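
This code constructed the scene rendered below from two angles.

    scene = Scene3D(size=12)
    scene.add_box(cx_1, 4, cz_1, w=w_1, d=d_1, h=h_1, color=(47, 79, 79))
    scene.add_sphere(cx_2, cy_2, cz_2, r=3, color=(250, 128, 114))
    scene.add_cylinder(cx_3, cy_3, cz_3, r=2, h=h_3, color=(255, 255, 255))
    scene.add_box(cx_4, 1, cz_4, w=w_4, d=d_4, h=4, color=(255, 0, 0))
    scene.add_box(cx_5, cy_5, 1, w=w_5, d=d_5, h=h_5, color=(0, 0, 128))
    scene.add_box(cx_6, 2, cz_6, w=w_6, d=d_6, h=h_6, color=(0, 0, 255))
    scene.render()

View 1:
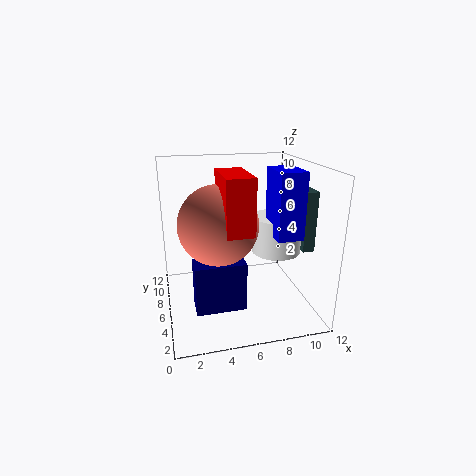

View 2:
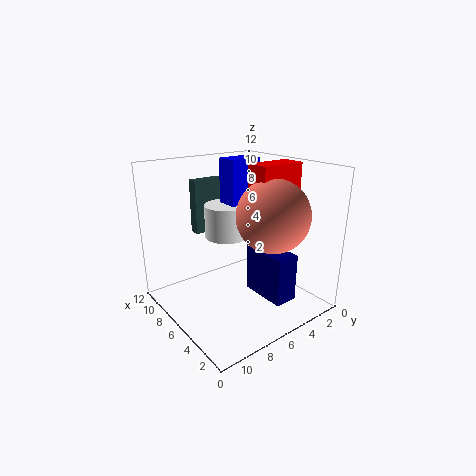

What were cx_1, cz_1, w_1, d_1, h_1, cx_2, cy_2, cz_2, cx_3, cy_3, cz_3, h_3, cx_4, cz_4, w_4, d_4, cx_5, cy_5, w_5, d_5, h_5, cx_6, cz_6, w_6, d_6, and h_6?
cx_1 = 11
cz_1 = 5
w_1 = 1
d_1 = 3
h_1 = 5
cx_2 = 4
cy_2 = 4
cz_2 = 8
cx_3 = 9
cy_3 = 5
cz_3 = 5
h_3 = 3
cx_4 = 4
cz_4 = 8
w_4 = 2
d_4 = 4
cx_5 = 2
cy_5 = 3
w_5 = 4
d_5 = 2
h_5 = 4
cx_6 = 8
cz_6 = 7
w_6 = 2
d_6 = 3
h_6 = 5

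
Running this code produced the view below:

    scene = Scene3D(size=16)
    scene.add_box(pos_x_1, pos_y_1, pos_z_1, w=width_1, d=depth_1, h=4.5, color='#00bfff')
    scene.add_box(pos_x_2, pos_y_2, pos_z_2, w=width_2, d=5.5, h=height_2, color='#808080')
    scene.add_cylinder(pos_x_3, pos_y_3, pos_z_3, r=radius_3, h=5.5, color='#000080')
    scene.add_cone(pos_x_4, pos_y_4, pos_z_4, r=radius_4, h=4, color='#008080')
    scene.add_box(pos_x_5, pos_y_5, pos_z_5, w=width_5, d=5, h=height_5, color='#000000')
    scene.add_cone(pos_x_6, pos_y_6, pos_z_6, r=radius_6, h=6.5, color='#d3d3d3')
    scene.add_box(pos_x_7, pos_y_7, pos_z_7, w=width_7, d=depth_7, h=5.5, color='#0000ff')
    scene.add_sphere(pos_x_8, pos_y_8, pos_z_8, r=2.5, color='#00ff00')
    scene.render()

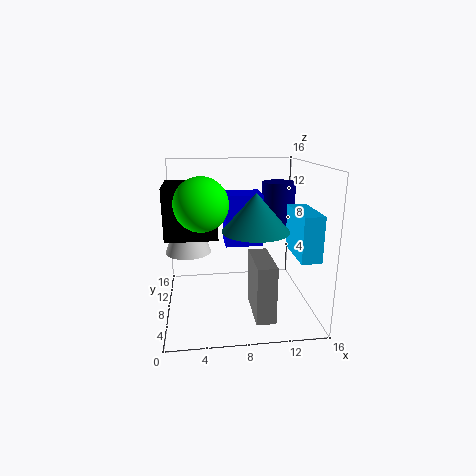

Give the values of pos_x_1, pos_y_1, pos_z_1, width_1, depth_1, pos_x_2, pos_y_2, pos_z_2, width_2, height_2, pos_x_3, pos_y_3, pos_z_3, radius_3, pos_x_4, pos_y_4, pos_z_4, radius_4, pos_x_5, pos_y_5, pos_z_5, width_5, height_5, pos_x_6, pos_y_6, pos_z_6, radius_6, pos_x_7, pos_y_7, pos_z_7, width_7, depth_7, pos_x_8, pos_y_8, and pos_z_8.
pos_x_1 = 13; pos_y_1 = 1; pos_z_1 = 7.5; width_1 = 2; depth_1 = 5.5; pos_x_2 = 9; pos_y_2 = 1.5; pos_z_2 = 1; width_2 = 2; height_2 = 6; pos_x_3 = 13.5; pos_y_3 = 12; pos_z_3 = 8; radius_3 = 2; pos_x_4 = 9.5; pos_y_4 = 5.5; pos_z_4 = 9.5; radius_4 = 3.5; pos_x_5 = 0.5; pos_y_5 = 3; pos_z_5 = 9.5; width_5 = 5; height_5 = 5; pos_x_6 = 2.5; pos_y_6 = 8.5; pos_z_6 = 6.5; radius_6 = 2.5; pos_x_7 = 6.5; pos_y_7 = 6.5; pos_z_7 = 7.5; width_7 = 4; depth_7 = 3.5; pos_x_8 = 4; pos_y_8 = 3; pos_z_8 = 13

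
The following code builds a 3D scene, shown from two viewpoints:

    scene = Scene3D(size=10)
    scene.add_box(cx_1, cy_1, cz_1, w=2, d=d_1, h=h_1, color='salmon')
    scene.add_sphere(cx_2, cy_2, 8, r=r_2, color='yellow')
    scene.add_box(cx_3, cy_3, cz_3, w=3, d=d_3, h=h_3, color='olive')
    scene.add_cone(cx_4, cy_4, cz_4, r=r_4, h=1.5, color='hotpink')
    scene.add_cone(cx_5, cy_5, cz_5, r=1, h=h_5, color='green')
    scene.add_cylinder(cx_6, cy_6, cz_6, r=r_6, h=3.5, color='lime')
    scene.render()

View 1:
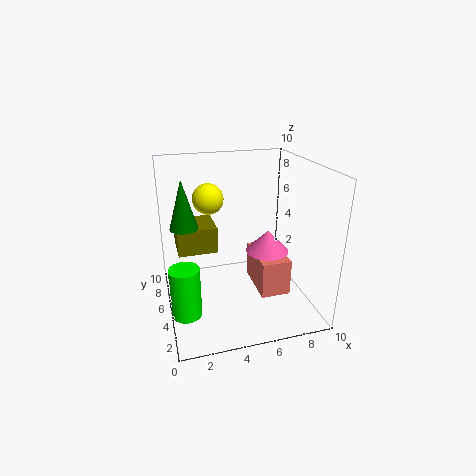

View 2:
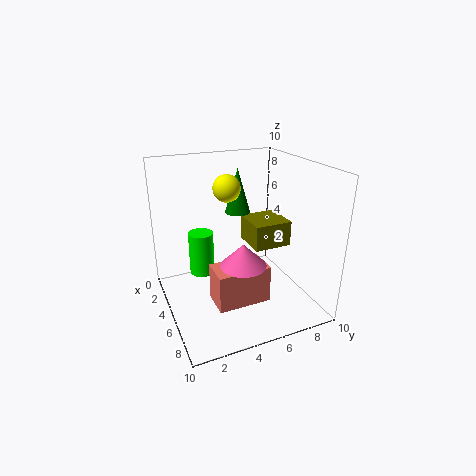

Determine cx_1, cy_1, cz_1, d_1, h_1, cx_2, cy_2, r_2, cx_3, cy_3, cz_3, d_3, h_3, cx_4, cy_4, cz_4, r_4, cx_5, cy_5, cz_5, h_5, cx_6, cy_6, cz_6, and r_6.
cx_1 = 6; cy_1 = 2.5; cz_1 = 1.5; d_1 = 3.5; h_1 = 2.5; cx_2 = 3; cy_2 = 5; r_2 = 1; cx_3 = 1; cy_3 = 7; cz_3 = 3; d_3 = 3; h_3 = 2; cx_4 = 7; cy_4 = 4.5; cz_4 = 4; r_4 = 1.5; cx_5 = 1.5; cy_5 = 6.5; cz_5 = 5.5; h_5 = 3.5; cx_6 = 1; cy_6 = 3.5; cz_6 = 0.5; r_6 = 1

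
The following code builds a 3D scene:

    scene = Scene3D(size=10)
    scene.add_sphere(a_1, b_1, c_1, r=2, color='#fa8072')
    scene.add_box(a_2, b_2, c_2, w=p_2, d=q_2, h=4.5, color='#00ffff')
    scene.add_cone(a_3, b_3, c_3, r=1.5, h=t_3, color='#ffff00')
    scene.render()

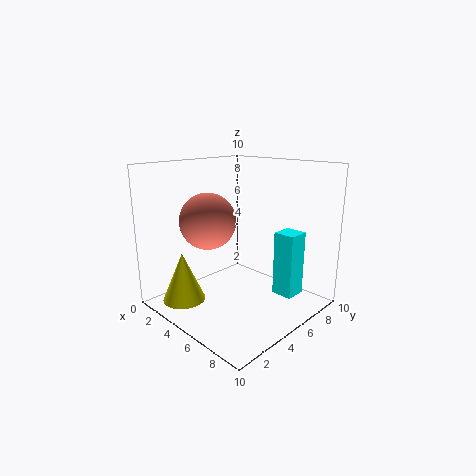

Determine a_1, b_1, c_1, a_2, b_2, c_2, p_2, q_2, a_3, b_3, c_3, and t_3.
a_1 = 3, b_1 = 4, c_1 = 6, a_2 = 7, b_2 = 6.5, c_2 = 1, p_2 = 1.5, q_2 = 1.5, a_3 = 2.5, b_3 = 2, c_3 = 0.5, t_3 = 3.5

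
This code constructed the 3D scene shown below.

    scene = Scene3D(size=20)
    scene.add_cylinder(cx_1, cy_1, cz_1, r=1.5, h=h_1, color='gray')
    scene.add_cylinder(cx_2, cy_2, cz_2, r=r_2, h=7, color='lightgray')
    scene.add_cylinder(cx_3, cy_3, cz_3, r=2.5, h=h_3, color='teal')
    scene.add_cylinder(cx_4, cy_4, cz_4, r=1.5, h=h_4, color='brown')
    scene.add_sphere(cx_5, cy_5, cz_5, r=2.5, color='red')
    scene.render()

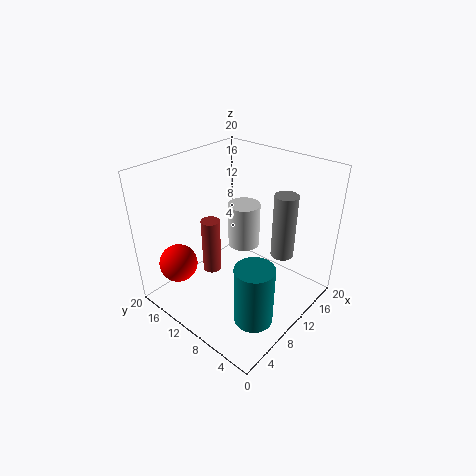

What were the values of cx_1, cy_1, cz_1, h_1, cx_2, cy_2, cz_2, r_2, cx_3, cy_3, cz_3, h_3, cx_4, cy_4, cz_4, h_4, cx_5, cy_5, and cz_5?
cx_1 = 12, cy_1 = 4, cz_1 = 9, h_1 = 8.5, cx_2 = 15.5, cy_2 = 13.5, cz_2 = 5, r_2 = 2.5, cx_3 = 5.5, cy_3 = 3.5, cz_3 = 2.5, h_3 = 8, cx_4 = 11.5, cy_4 = 17, cz_4 = 0.5, h_4 = 9, cx_5 = 2.5, cy_5 = 14, cz_5 = 8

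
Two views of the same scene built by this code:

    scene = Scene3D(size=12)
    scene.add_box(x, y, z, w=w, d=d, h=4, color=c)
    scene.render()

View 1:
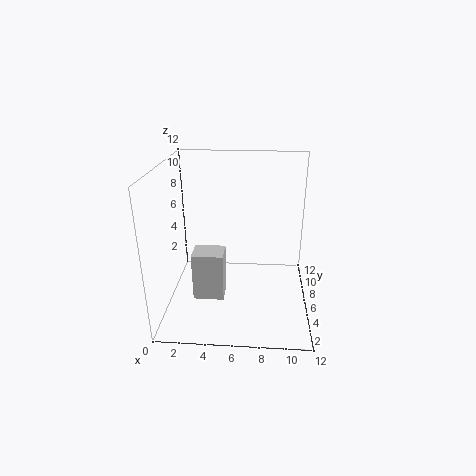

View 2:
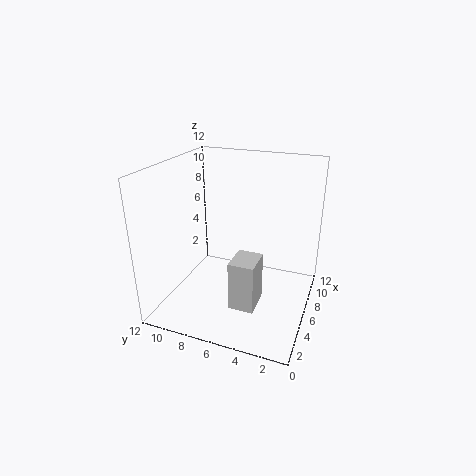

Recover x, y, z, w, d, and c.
x = 2.5, y = 3.5, z = 1.5, w = 2.5, d = 2, c = 'lightgray'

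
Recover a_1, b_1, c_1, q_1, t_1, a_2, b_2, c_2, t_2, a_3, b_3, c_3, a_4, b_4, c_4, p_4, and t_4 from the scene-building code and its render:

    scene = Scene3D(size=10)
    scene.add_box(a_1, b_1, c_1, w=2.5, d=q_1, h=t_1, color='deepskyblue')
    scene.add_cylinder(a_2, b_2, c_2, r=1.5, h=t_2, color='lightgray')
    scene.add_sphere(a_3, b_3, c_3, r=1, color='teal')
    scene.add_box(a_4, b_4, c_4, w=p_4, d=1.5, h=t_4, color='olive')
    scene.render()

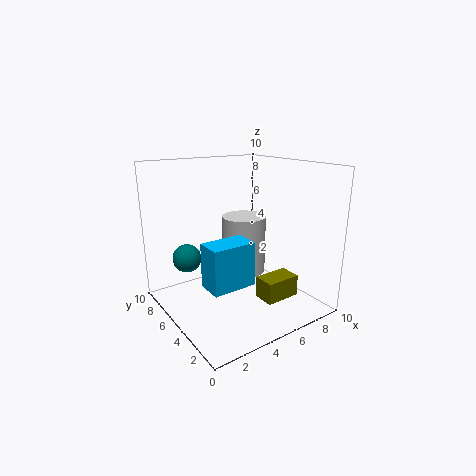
a_1 = 0.5
b_1 = 0.5
c_1 = 4
q_1 = 1.5
t_1 = 2.5
a_2 = 5.5
b_2 = 5
c_2 = 2.5
t_2 = 4
a_3 = 2
b_3 = 7
c_3 = 3.5
a_4 = 5.5
b_4 = 2
c_4 = 1
p_4 = 2.5
t_4 = 1.5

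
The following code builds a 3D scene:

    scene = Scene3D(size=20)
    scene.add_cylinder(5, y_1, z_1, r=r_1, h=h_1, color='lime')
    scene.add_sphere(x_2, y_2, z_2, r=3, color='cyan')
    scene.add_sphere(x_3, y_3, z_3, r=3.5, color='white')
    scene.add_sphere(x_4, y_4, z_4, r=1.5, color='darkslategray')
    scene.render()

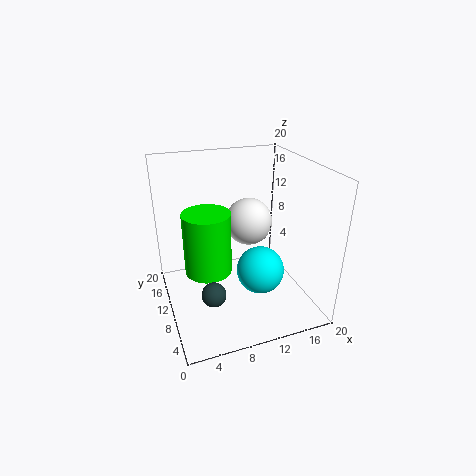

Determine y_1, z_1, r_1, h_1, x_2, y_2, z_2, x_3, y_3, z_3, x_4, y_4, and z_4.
y_1 = 7.5
z_1 = 7.5
r_1 = 3
h_1 = 8
x_2 = 11
y_2 = 4.5
z_2 = 8
x_3 = 13
y_3 = 13.5
z_3 = 10.5
x_4 = 4.5
y_4 = 3.5
z_4 = 6.5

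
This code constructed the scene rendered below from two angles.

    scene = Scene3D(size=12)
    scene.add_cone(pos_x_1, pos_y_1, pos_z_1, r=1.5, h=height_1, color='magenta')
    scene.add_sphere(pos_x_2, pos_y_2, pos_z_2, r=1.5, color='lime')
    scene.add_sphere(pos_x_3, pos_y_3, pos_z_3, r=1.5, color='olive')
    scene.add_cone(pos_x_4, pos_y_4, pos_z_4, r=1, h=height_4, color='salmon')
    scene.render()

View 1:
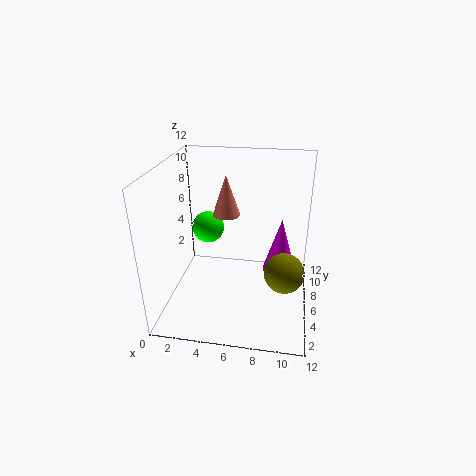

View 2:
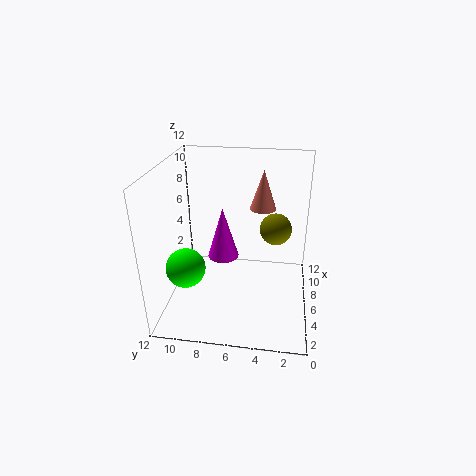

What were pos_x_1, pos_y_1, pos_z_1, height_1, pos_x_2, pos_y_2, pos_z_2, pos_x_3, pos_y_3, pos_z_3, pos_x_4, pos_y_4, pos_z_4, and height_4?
pos_x_1 = 9.5
pos_y_1 = 8
pos_z_1 = 2
height_1 = 5
pos_x_2 = 2.5
pos_y_2 = 9.5
pos_z_2 = 5
pos_x_3 = 10
pos_y_3 = 3
pos_z_3 = 5
pos_x_4 = 5.5
pos_y_4 = 4
pos_z_4 = 9
height_4 = 3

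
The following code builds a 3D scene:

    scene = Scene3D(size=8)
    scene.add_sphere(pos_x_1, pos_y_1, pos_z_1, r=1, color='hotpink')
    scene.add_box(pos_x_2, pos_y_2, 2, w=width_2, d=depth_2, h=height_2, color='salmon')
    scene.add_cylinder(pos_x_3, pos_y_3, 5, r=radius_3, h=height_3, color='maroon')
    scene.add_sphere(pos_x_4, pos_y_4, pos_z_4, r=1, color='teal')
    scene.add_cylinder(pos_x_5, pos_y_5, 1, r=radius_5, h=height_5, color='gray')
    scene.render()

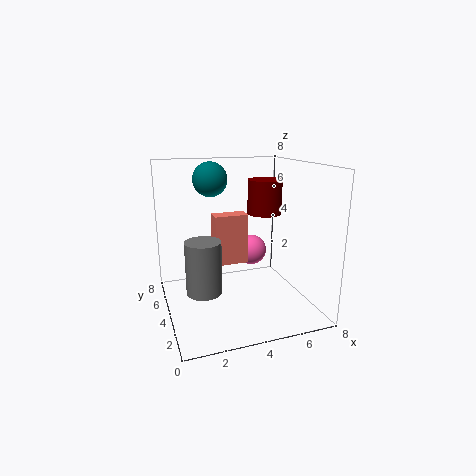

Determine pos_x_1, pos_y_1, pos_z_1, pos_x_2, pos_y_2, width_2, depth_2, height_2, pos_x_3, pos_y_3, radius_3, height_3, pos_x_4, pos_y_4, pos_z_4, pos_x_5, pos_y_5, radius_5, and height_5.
pos_x_1 = 6, pos_y_1 = 7, pos_z_1 = 2, pos_x_2 = 3, pos_y_2 = 5, width_2 = 2, depth_2 = 1, height_2 = 3, pos_x_3 = 6, pos_y_3 = 5, radius_3 = 1, height_3 = 2, pos_x_4 = 3, pos_y_4 = 6, pos_z_4 = 7, pos_x_5 = 2, pos_y_5 = 4, radius_5 = 1, height_5 = 3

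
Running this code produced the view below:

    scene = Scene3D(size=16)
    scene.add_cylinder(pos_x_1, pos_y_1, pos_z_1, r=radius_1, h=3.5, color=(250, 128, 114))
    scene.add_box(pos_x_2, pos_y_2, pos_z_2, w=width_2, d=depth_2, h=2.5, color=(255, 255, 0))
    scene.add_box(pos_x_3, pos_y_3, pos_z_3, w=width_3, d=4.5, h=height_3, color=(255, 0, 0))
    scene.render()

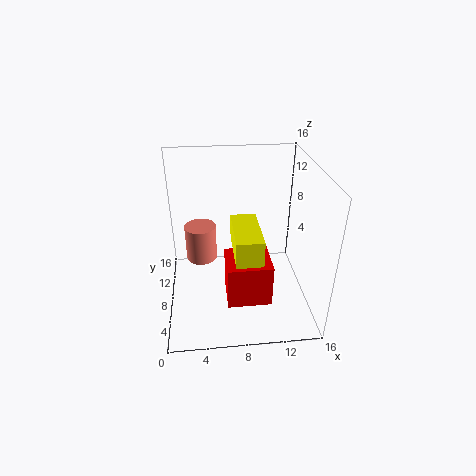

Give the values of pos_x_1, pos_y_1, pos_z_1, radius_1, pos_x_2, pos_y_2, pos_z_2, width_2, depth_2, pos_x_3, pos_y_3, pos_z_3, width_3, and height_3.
pos_x_1 = 4, pos_y_1 = 5, pos_z_1 = 8, radius_1 = 1.5, pos_x_2 = 7, pos_y_2 = 0.5, pos_z_2 = 9.5, width_2 = 2.5, depth_2 = 5.5, pos_x_3 = 6.5, pos_y_3 = 4.5, pos_z_3 = 1, width_3 = 5, height_3 = 5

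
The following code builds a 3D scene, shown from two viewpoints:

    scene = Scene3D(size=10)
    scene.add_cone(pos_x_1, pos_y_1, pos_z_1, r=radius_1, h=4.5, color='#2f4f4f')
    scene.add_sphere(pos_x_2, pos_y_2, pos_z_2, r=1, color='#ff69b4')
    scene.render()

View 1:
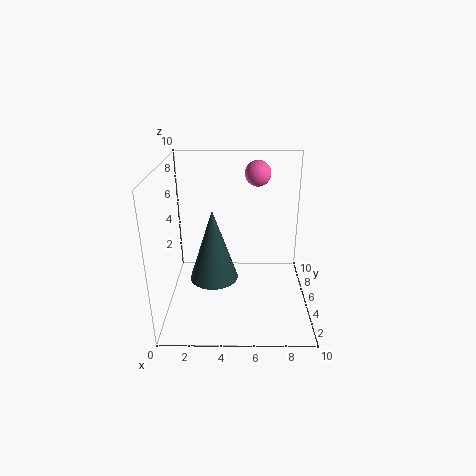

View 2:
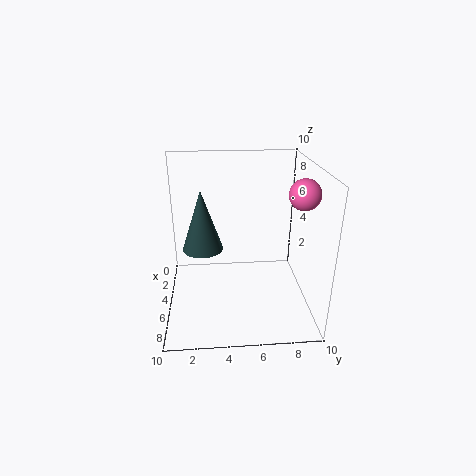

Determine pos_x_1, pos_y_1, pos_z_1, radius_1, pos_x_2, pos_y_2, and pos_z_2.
pos_x_1 = 3.5; pos_y_1 = 2.5; pos_z_1 = 3.5; radius_1 = 1.5; pos_x_2 = 6.5; pos_y_2 = 9; pos_z_2 = 8.5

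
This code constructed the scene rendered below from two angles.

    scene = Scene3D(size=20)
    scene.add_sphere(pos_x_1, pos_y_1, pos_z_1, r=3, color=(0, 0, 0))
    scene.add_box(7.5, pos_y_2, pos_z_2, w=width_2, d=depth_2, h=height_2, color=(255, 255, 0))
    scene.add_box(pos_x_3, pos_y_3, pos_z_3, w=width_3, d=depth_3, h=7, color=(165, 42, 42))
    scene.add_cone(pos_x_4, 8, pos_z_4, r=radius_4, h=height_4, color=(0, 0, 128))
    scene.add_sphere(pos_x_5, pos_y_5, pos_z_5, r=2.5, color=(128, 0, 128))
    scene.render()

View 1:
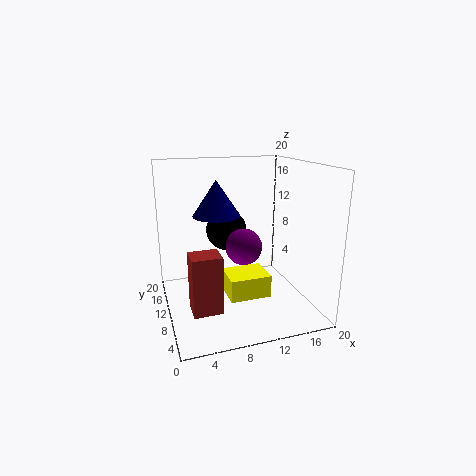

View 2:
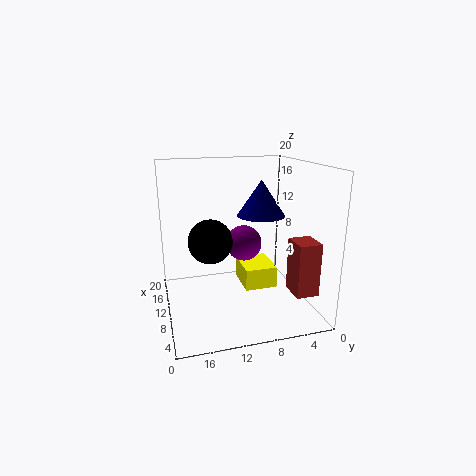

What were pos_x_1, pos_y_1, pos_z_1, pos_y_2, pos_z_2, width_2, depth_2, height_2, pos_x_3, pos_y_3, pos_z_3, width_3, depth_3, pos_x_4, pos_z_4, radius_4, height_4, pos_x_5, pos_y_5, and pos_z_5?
pos_x_1 = 9.5, pos_y_1 = 14, pos_z_1 = 10, pos_y_2 = 5, pos_z_2 = 3, width_2 = 5.5, depth_2 = 4.5, height_2 = 3, pos_x_3 = 2, pos_y_3 = 1.5, pos_z_3 = 4, width_3 = 3.5, depth_3 = 3, pos_x_4 = 6.5, pos_z_4 = 14, radius_4 = 3, height_4 = 4.5, pos_x_5 = 10.5, pos_y_5 = 9, pos_z_5 = 9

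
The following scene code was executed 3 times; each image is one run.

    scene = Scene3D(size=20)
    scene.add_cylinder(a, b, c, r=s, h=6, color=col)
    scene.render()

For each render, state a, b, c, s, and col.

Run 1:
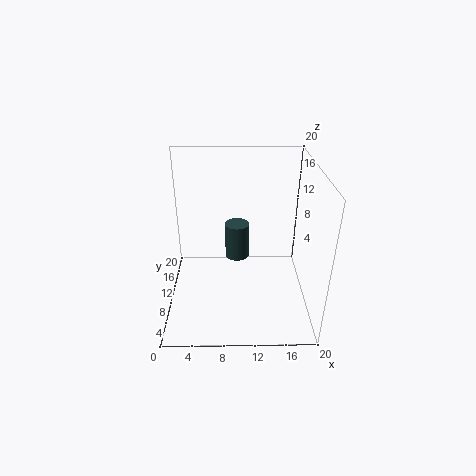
a = 10
b = 18
c = 2
s = 2
col = 'darkslategray'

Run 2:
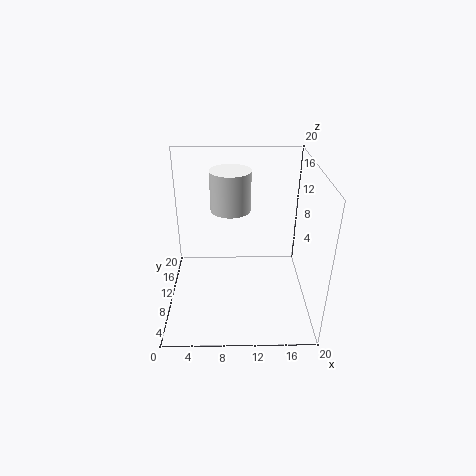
a = 9
b = 15
c = 12
s = 3
col = 'white'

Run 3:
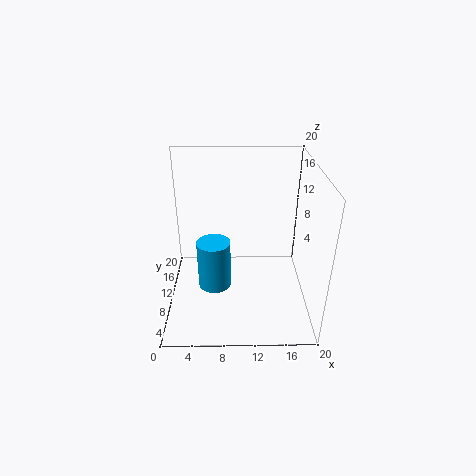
a = 7
b = 4
c = 7
s = 2
col = 'deepskyblue'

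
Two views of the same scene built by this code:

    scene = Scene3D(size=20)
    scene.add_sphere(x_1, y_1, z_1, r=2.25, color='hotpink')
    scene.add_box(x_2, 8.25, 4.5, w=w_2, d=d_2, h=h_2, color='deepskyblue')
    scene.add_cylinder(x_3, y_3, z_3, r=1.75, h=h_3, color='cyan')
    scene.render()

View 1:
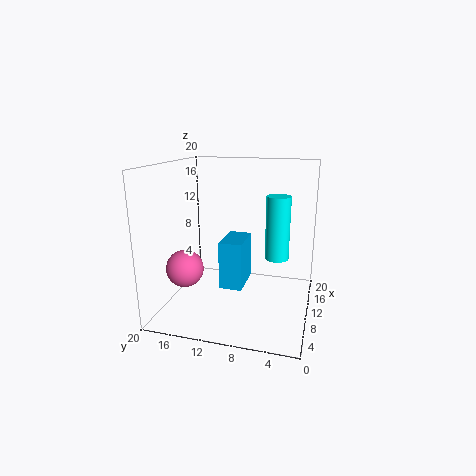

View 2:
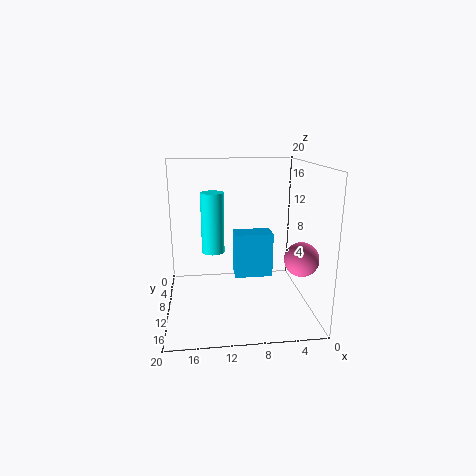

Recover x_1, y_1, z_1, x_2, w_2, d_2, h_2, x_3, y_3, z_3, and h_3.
x_1 = 2.25
y_1 = 14.5
z_1 = 8.25
x_2 = 5.25
w_2 = 5.25
d_2 = 3
h_2 = 6.25
x_3 = 13.25
y_3 = 5
z_3 = 6.25
h_3 = 9.25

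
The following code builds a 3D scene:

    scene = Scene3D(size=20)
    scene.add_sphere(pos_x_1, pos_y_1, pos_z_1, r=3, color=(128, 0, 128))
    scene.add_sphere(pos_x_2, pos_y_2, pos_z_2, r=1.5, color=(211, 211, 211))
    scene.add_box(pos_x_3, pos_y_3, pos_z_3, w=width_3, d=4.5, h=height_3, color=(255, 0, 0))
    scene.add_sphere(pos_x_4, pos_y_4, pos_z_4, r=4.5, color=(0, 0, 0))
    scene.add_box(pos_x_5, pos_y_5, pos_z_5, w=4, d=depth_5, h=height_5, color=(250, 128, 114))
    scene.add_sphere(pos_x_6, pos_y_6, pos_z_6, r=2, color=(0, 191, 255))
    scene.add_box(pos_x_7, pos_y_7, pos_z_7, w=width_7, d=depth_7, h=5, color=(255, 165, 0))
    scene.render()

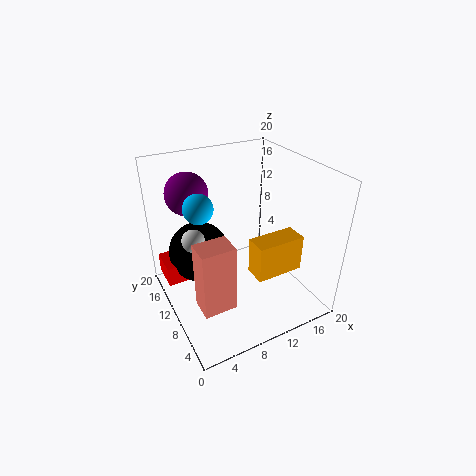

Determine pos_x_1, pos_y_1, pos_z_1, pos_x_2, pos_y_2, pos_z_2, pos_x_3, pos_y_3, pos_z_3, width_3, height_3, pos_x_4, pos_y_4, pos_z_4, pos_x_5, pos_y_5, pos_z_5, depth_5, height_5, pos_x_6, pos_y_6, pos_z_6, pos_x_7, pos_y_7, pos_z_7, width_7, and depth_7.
pos_x_1 = 5
pos_y_1 = 15.5
pos_z_1 = 15.5
pos_x_2 = 3.5
pos_y_2 = 10
pos_z_2 = 11.5
pos_x_3 = 0.5
pos_y_3 = 13.5
pos_z_3 = 2.5
width_3 = 5
height_3 = 3
pos_x_4 = 6
pos_y_4 = 15
pos_z_4 = 6
pos_x_5 = 1.5
pos_y_5 = 2
pos_z_5 = 6
depth_5 = 3
height_5 = 8.5
pos_x_6 = 5
pos_y_6 = 11.5
pos_z_6 = 15
pos_x_7 = 10
pos_y_7 = 4
pos_z_7 = 6.5
width_7 = 6.5
depth_7 = 3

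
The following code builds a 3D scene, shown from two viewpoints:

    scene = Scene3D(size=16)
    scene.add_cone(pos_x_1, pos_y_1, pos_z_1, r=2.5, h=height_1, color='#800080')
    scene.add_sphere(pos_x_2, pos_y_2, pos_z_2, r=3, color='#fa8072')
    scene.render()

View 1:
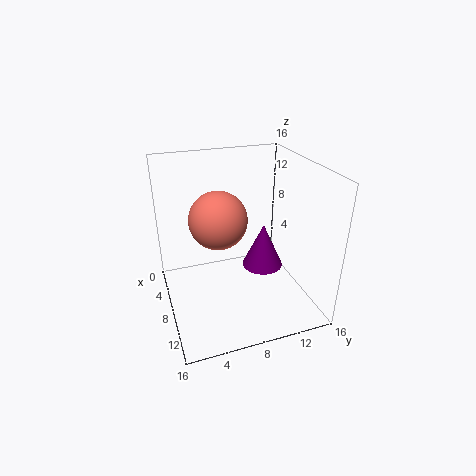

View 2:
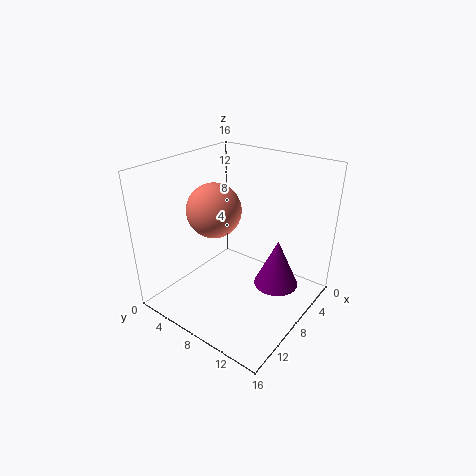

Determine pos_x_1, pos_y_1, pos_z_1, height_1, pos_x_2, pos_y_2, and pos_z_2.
pos_x_1 = 6; pos_y_1 = 12; pos_z_1 = 2.5; height_1 = 5.5; pos_x_2 = 9; pos_y_2 = 5.5; pos_z_2 = 11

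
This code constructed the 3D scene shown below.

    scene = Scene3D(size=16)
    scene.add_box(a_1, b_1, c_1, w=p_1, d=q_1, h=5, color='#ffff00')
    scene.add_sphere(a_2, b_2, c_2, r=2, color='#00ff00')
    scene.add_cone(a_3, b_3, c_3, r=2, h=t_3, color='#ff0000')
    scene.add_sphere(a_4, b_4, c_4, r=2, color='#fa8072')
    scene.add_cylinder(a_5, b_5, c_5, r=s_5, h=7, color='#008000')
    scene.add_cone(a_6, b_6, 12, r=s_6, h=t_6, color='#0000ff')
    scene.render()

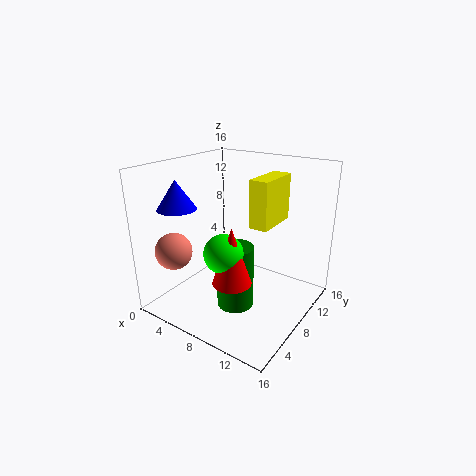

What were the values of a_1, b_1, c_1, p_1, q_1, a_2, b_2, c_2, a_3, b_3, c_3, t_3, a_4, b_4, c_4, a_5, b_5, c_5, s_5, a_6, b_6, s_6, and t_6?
a_1 = 10, b_1 = 7, c_1 = 10, p_1 = 2, q_1 = 5, a_2 = 9, b_2 = 4, c_2 = 8, a_3 = 10, b_3 = 4, c_3 = 5, t_3 = 6, a_4 = 3, b_4 = 3, c_4 = 7, a_5 = 9, b_5 = 6, c_5 = 1, s_5 = 2, a_6 = 4, b_6 = 3, s_6 = 2, t_6 = 3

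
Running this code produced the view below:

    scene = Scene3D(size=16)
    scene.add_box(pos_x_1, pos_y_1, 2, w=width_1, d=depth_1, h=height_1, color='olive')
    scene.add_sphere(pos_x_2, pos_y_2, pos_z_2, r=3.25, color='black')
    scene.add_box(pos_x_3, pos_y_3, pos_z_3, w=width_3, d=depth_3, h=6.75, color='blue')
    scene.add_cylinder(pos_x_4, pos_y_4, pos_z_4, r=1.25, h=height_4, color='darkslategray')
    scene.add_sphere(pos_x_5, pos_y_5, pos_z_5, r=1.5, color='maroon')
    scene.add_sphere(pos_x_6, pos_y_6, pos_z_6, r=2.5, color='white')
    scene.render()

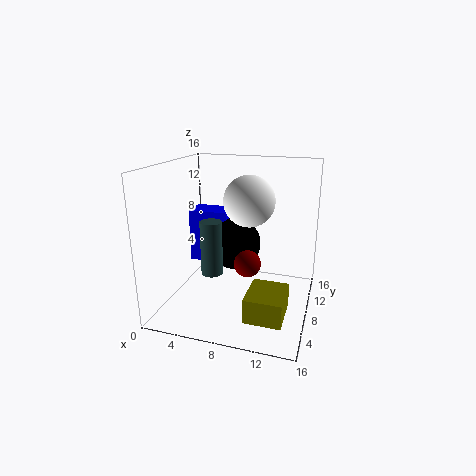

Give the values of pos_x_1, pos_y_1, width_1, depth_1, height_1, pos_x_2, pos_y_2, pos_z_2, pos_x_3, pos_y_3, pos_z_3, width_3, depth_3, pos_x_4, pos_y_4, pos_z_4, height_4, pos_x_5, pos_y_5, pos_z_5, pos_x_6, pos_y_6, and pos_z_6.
pos_x_1 = 10.5, pos_y_1 = 1.25, width_1 = 3.75, depth_1 = 4.5, height_1 = 2.5, pos_x_2 = 6.25, pos_y_2 = 12.25, pos_z_2 = 5.5, pos_x_3 = 0.25, pos_y_3 = 11.75, pos_z_3 = 2.75, width_3 = 5, depth_3 = 3.25, pos_x_4 = 5, pos_y_4 = 7.5, pos_z_4 = 3.5, height_4 = 6.25, pos_x_5 = 9.25, pos_y_5 = 7.5, pos_z_5 = 5.25, pos_x_6 = 10, pos_y_6 = 5.25, pos_z_6 = 13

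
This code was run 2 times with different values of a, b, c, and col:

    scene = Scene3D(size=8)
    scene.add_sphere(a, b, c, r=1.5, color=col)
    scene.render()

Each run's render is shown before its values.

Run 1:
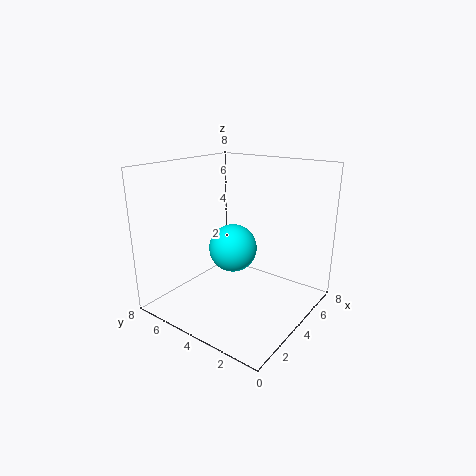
a = 5.5; b = 5.5; c = 2.5; col = 'cyan'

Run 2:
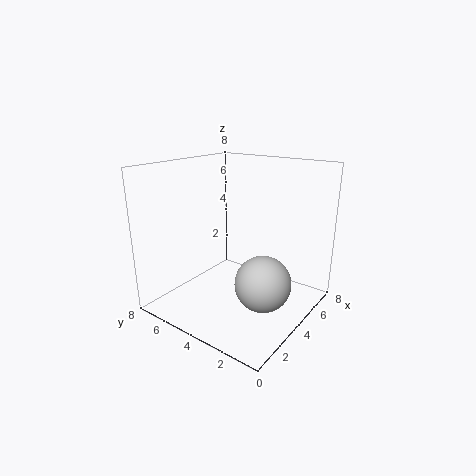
a = 3.5; b = 2; c = 2; col = 'lightgray'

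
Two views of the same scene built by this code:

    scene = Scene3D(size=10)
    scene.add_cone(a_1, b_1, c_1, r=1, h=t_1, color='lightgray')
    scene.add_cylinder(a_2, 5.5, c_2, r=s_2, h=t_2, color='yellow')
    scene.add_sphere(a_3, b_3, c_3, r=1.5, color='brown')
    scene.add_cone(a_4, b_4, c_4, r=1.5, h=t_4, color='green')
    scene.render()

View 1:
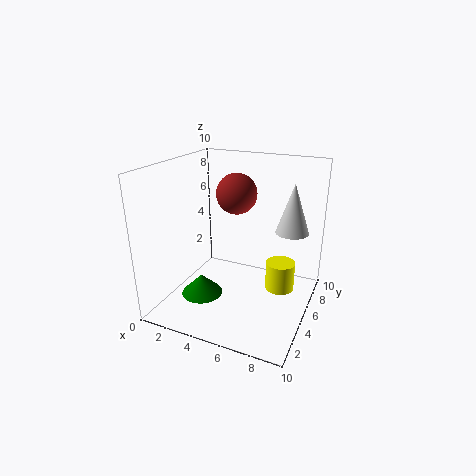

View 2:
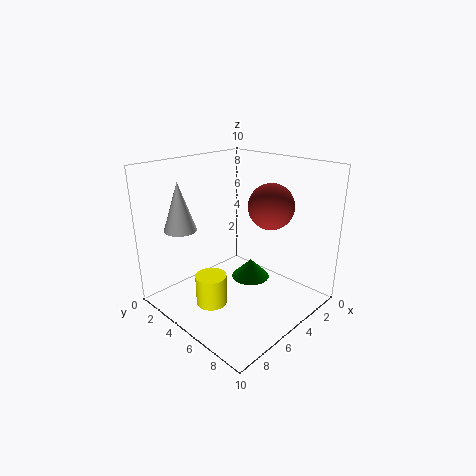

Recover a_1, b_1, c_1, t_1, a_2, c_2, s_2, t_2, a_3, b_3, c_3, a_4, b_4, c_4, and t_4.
a_1 = 9
b_1 = 4
c_1 = 6.5
t_1 = 3
a_2 = 8
c_2 = 1.5
s_2 = 1
t_2 = 2
a_3 = 4
b_3 = 7
c_3 = 7.5
a_4 = 2.5
b_4 = 4
c_4 = 0.5
t_4 = 1.5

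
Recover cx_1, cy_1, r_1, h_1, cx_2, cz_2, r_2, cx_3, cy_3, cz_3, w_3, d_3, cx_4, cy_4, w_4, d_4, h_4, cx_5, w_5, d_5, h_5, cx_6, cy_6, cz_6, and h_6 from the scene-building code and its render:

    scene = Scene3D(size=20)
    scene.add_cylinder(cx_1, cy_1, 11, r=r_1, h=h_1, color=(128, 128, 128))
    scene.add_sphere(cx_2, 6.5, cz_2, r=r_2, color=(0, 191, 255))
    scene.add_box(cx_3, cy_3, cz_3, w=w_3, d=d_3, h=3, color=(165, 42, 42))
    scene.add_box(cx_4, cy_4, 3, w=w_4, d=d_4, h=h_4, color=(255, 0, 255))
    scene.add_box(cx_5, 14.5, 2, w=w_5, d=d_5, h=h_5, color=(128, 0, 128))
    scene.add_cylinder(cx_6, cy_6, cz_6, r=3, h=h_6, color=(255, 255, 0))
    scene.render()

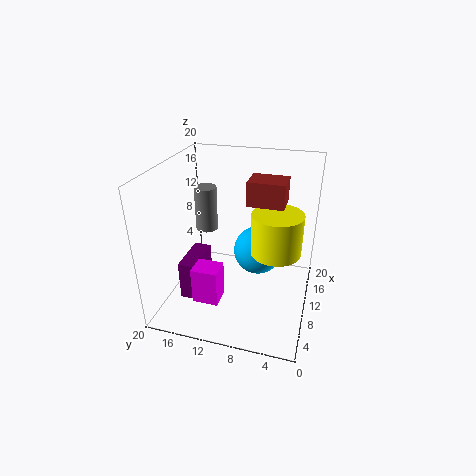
cx_1 = 10
cy_1 = 14.5
r_1 = 1.5
h_1 = 6
cx_2 = 7
cz_2 = 10.5
r_2 = 3
cx_3 = 6.5
cy_3 = 3.5
cz_3 = 16.5
w_3 = 3.5
d_3 = 4.5
cx_4 = 3.5
cy_4 = 11
w_4 = 3
d_4 = 3.5
h_4 = 5
cx_5 = 5
w_5 = 6
d_5 = 2.5
h_5 = 5.5
cx_6 = 5.5
cy_6 = 4
cz_6 = 11.5
h_6 = 5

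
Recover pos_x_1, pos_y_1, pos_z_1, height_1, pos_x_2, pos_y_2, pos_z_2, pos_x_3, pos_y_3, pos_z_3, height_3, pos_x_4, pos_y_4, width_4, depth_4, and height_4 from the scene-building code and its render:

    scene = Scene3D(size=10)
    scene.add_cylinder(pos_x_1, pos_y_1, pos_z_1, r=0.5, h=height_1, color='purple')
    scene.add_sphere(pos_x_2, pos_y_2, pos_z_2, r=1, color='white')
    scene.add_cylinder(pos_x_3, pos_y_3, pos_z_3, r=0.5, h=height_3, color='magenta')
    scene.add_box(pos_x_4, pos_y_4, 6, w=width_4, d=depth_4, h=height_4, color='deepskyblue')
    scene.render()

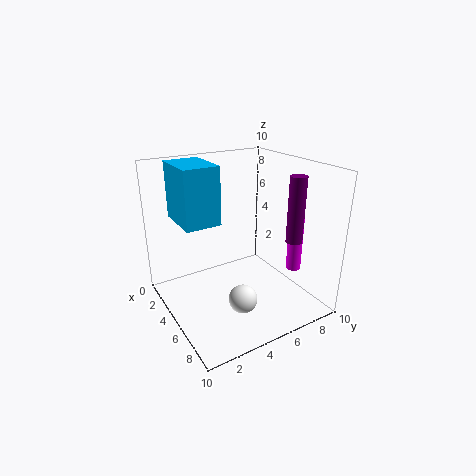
pos_x_1 = 9; pos_y_1 = 6.5; pos_z_1 = 6; height_1 = 4; pos_x_2 = 6.5; pos_y_2 = 4.5; pos_z_2 = 1; pos_x_3 = 7.5; pos_y_3 = 8; pos_z_3 = 3; height_3 = 4; pos_x_4 = 1; pos_y_4 = 1.5; width_4 = 3.5; depth_4 = 2.5; height_4 = 4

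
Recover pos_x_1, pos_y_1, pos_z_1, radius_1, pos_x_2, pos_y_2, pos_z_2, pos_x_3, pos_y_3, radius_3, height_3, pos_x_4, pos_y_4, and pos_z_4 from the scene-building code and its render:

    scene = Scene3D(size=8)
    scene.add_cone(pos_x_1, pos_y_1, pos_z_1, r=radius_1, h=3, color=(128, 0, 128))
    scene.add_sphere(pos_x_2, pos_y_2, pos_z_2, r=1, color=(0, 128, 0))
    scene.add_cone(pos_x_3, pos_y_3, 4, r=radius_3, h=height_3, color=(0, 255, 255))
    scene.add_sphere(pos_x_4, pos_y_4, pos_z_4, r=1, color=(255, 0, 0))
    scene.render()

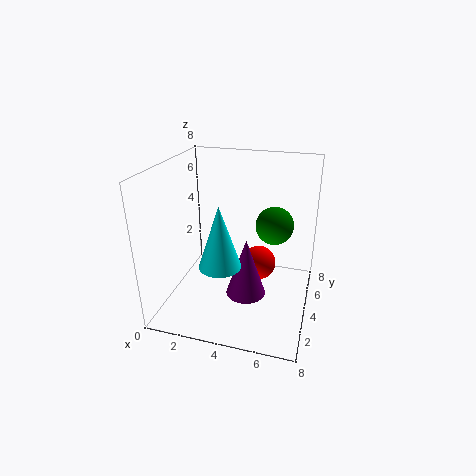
pos_x_1 = 5
pos_y_1 = 2
pos_z_1 = 2
radius_1 = 1
pos_x_2 = 6
pos_y_2 = 4
pos_z_2 = 5
pos_x_3 = 4
pos_y_3 = 1
radius_3 = 1
height_3 = 3
pos_x_4 = 5
pos_y_4 = 5
pos_z_4 = 2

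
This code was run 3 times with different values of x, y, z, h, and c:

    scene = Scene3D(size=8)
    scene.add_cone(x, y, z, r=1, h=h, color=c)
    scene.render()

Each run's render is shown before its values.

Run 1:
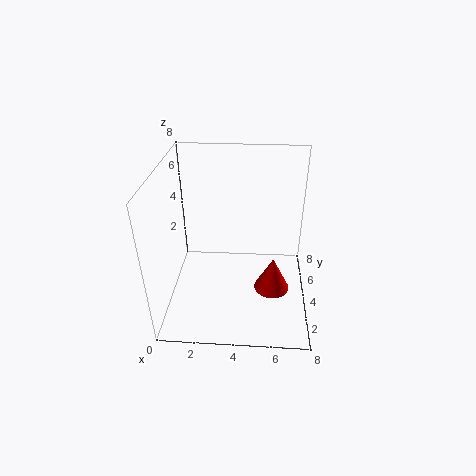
x = 6; y = 3.5; z = 1; h = 2; c = 'red'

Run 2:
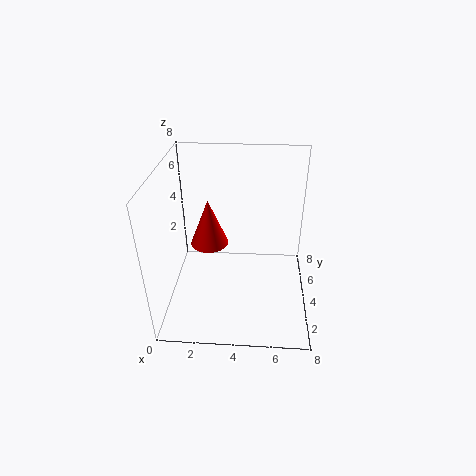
x = 2.5; y = 3.5; z = 4; h = 2.5; c = 'red'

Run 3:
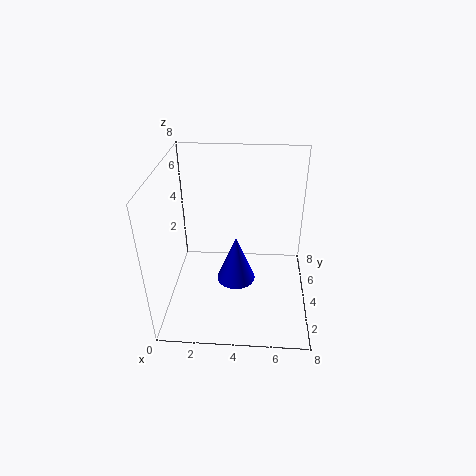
x = 4; y = 2.5; z = 2.5; h = 2.5; c = 'blue'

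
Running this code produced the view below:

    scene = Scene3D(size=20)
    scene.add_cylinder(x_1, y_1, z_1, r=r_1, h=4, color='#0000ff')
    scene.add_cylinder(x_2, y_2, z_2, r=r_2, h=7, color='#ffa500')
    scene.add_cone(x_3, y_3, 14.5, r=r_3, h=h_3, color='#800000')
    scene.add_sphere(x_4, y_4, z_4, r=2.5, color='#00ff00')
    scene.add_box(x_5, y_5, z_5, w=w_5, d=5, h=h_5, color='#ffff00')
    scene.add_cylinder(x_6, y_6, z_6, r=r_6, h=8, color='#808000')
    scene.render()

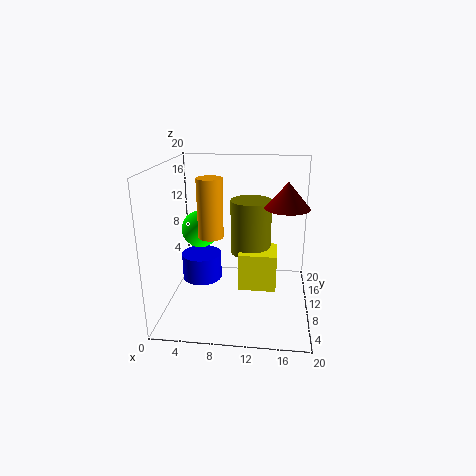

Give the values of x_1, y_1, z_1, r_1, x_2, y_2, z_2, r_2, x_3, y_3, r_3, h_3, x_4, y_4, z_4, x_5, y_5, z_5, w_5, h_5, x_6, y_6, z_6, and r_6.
x_1 = 4; y_1 = 13; z_1 = 2; r_1 = 3; x_2 = 7.5; y_2 = 4; z_2 = 12.5; r_2 = 1.5; x_3 = 16.5; y_3 = 10; r_3 = 3; h_3 = 3.5; x_4 = 5; y_4 = 9; z_4 = 11.5; x_5 = 10; y_5 = 9.5; z_5 = 2; w_5 = 5.5; h_5 = 5.5; x_6 = 11.5; y_6 = 13.5; z_6 = 6.5; r_6 = 3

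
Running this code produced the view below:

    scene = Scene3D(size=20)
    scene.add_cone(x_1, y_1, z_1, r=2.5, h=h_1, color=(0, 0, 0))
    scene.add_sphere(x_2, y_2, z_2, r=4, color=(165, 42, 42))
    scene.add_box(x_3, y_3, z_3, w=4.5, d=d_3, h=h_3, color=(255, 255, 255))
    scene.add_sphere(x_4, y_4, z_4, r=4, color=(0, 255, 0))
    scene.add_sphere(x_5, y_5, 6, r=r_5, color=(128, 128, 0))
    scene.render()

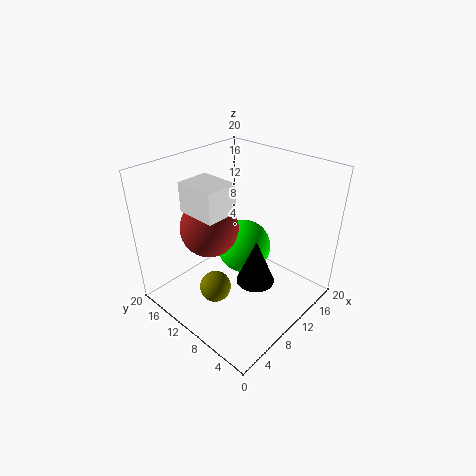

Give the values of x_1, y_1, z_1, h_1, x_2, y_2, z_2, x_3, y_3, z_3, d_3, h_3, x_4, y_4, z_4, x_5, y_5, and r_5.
x_1 = 8.5; y_1 = 5.5; z_1 = 6; h_1 = 6; x_2 = 7.5; y_2 = 13; z_2 = 11.5; x_3 = 4.5; y_3 = 9.5; z_3 = 14.5; d_3 = 5.5; h_3 = 4; x_4 = 13; y_4 = 11.5; z_4 = 6.5; x_5 = 4; y_5 = 8.5; r_5 = 2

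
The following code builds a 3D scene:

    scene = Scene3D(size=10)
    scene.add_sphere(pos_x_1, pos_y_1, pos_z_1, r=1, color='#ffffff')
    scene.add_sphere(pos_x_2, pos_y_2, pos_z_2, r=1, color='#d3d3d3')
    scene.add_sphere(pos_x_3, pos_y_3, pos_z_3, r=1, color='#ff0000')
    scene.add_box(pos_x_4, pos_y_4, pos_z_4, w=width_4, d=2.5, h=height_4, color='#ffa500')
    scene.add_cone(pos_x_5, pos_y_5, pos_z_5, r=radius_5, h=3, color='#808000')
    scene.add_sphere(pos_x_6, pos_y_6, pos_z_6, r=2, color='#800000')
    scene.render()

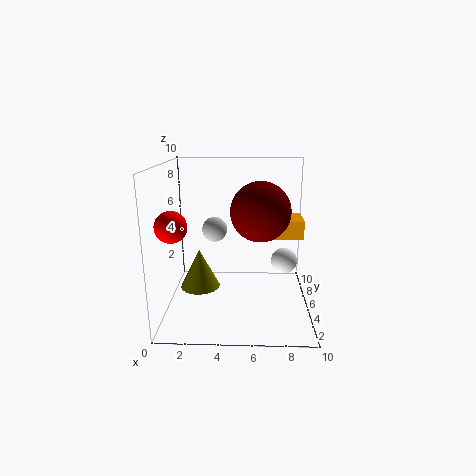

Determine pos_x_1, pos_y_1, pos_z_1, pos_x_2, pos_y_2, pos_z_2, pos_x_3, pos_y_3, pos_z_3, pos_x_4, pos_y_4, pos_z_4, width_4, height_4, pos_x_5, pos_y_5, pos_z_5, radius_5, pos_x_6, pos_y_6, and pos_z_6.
pos_x_1 = 8.5, pos_y_1 = 7, pos_z_1 = 2.5, pos_x_2 = 3, pos_y_2 = 8.5, pos_z_2 = 4.5, pos_x_3 = 1, pos_y_3 = 2.5, pos_z_3 = 6.5, pos_x_4 = 7, pos_y_4 = 7.5, pos_z_4 = 4, width_4 = 3, height_4 = 1.5, pos_x_5 = 2, pos_y_5 = 6.5, pos_z_5 = 0.5, radius_5 = 1.5, pos_x_6 = 6.5, pos_y_6 = 4.5, pos_z_6 = 7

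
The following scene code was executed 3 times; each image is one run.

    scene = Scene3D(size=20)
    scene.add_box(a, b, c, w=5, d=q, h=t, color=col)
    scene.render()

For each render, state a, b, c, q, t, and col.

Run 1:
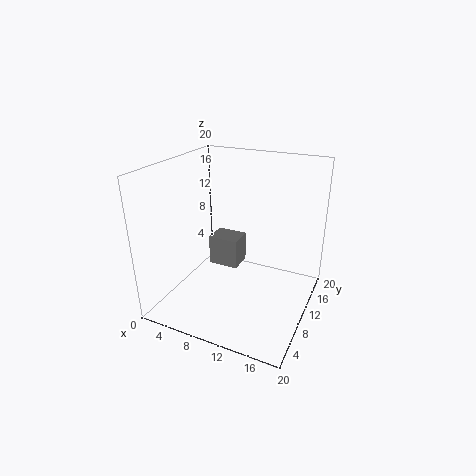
a = 2
b = 15.5
c = 1
q = 4
t = 5
col = 'gray'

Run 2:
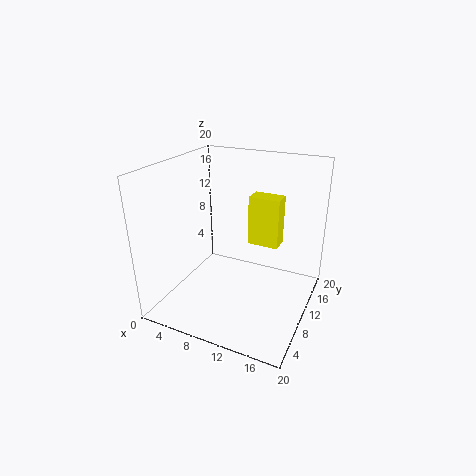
a = 8.5
b = 17
c = 5.5
q = 3
t = 8
col = 'yellow'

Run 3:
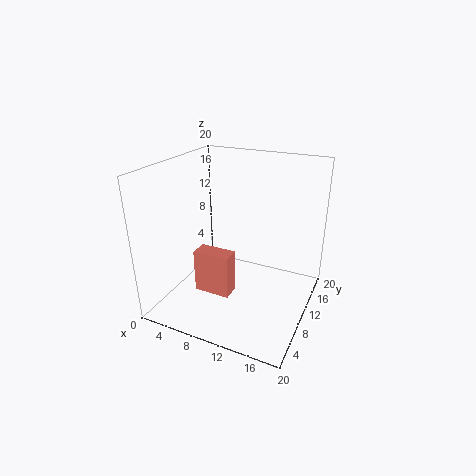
a = 5.5
b = 5.5
c = 3
q = 2.5
t = 6
col = 'salmon'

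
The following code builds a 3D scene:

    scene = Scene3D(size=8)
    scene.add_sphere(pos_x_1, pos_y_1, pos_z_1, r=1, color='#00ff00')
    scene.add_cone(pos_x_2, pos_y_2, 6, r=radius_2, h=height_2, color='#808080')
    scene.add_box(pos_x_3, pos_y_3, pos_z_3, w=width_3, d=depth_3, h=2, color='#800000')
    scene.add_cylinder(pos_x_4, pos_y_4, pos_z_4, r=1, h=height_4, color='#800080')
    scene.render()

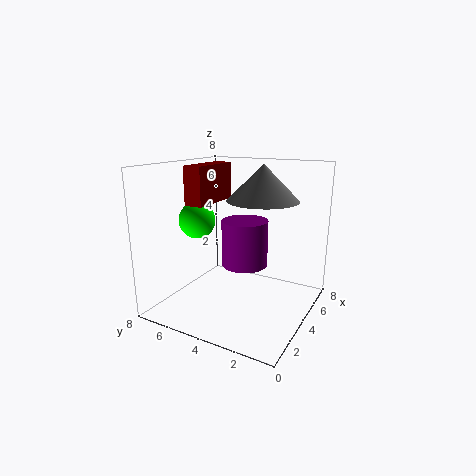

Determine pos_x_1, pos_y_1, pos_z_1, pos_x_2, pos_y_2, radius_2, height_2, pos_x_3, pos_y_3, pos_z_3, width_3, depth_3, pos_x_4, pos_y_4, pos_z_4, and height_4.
pos_x_1 = 3; pos_y_1 = 6; pos_z_1 = 5; pos_x_2 = 5; pos_y_2 = 3; radius_2 = 2; height_2 = 2; pos_x_3 = 2; pos_y_3 = 5; pos_z_3 = 6; width_3 = 3; depth_3 = 1; pos_x_4 = 1; pos_y_4 = 2; pos_z_4 = 4; height_4 = 2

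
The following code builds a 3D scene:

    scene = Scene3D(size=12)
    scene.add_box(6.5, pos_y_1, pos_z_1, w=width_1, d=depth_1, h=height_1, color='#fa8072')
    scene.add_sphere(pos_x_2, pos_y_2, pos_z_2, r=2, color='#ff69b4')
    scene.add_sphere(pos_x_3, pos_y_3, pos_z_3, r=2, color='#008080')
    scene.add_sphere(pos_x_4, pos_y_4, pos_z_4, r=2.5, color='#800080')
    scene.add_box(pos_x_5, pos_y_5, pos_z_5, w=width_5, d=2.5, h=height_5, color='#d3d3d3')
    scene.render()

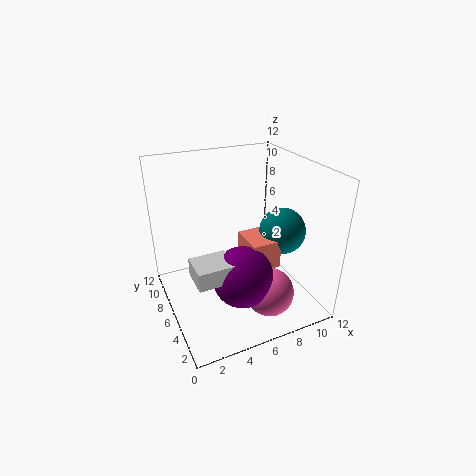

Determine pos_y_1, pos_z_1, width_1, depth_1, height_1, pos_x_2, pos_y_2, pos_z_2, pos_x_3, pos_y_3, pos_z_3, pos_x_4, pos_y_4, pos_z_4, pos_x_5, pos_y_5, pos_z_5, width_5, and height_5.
pos_y_1 = 4
pos_z_1 = 3.5
width_1 = 2.5
depth_1 = 3
height_1 = 2.5
pos_x_2 = 7.5
pos_y_2 = 3
pos_z_2 = 2
pos_x_3 = 10
pos_y_3 = 5.5
pos_z_3 = 6
pos_x_4 = 5.5
pos_y_4 = 4
pos_z_4 = 3.5
pos_x_5 = 1.5
pos_y_5 = 3
pos_z_5 = 4
width_5 = 3
height_5 = 1.5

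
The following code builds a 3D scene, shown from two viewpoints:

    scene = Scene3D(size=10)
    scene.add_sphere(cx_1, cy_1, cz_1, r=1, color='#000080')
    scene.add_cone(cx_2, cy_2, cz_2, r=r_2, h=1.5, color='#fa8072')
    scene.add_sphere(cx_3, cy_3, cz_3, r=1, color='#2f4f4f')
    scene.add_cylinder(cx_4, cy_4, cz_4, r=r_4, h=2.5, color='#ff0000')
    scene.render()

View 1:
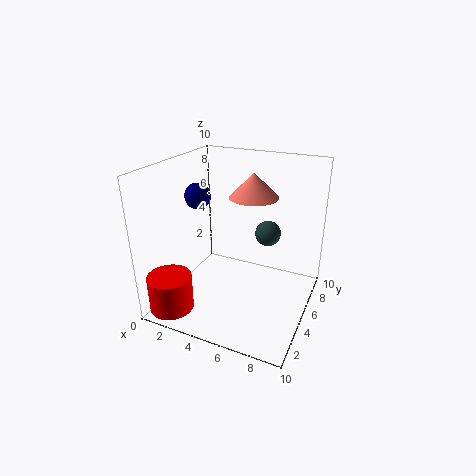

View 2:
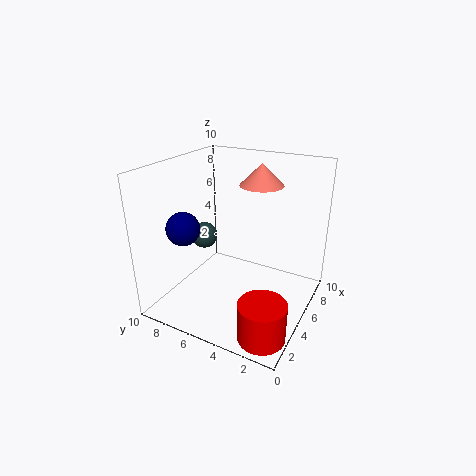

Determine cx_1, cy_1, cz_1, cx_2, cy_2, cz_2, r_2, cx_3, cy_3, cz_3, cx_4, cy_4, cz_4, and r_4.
cx_1 = 1, cy_1 = 6.5, cz_1 = 7, cx_2 = 6.5, cy_2 = 4, cz_2 = 8.5, r_2 = 1.5, cx_3 = 6, cy_3 = 8.5, cz_3 = 4, cx_4 = 1.5, cy_4 = 1.5, cz_4 = 0.5, r_4 = 1.5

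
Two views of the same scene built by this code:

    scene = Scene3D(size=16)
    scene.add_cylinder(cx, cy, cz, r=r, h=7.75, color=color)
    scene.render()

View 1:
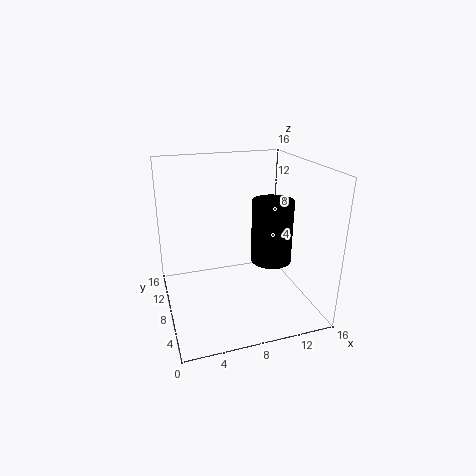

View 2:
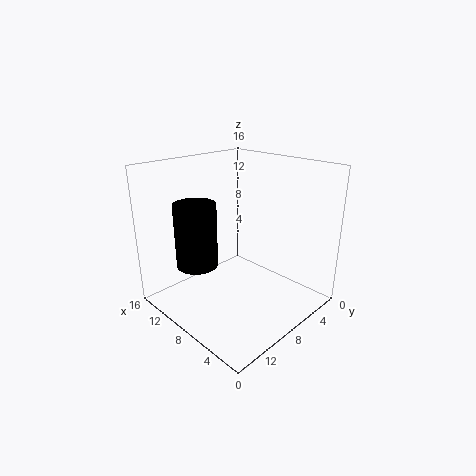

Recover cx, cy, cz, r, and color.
cx = 13, cy = 10, cz = 3.5, r = 2.5, color = 'black'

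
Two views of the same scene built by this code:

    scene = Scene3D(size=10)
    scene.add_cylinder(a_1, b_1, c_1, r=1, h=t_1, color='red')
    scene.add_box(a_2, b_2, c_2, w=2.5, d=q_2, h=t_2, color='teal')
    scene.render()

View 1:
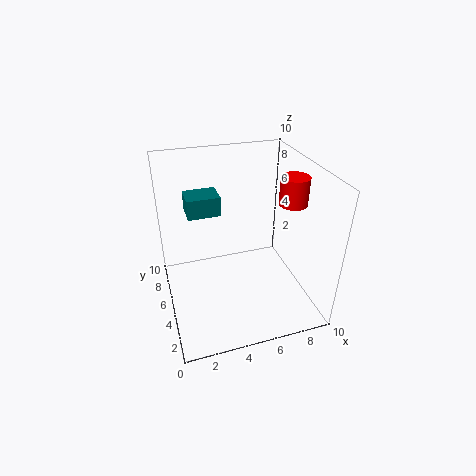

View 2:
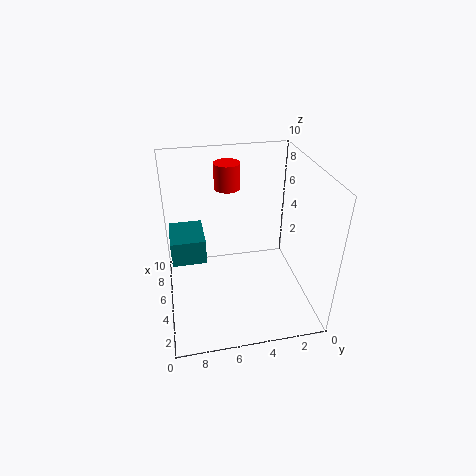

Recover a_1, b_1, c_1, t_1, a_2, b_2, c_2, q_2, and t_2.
a_1 = 9; b_1 = 5; c_1 = 7; t_1 = 2; a_2 = 2; b_2 = 7.5; c_2 = 5.5; q_2 = 2; t_2 = 1.5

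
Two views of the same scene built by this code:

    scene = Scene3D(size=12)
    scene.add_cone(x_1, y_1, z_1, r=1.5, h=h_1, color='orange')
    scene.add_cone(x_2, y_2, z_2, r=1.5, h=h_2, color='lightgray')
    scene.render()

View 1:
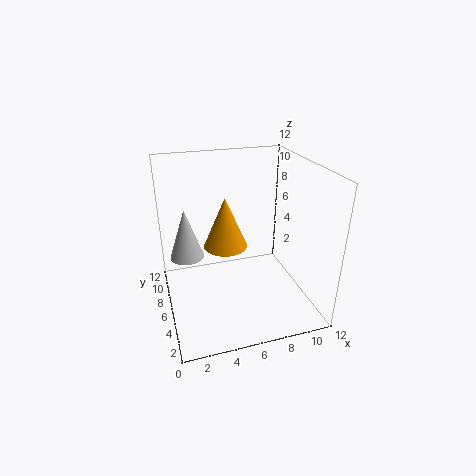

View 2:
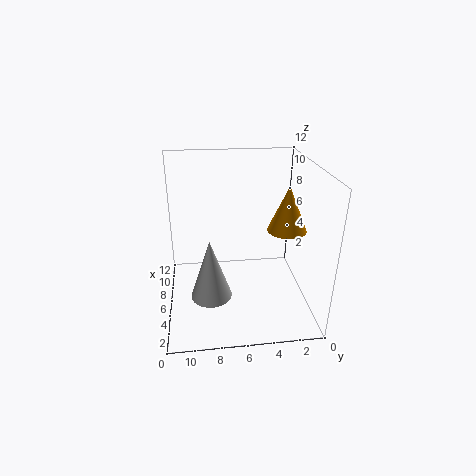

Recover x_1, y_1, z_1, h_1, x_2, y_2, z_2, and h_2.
x_1 = 4, y_1 = 2.5, z_1 = 7.5, h_1 = 3.5, x_2 = 2, y_2 = 8.5, z_2 = 3.5, h_2 = 4.5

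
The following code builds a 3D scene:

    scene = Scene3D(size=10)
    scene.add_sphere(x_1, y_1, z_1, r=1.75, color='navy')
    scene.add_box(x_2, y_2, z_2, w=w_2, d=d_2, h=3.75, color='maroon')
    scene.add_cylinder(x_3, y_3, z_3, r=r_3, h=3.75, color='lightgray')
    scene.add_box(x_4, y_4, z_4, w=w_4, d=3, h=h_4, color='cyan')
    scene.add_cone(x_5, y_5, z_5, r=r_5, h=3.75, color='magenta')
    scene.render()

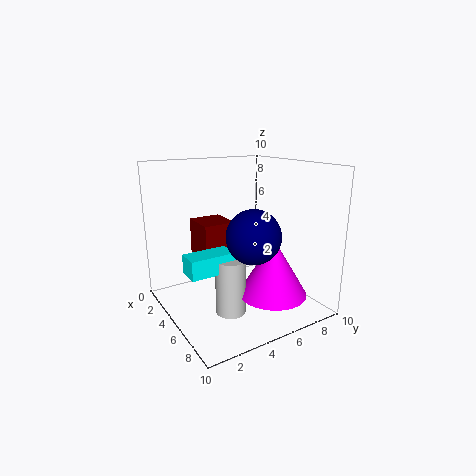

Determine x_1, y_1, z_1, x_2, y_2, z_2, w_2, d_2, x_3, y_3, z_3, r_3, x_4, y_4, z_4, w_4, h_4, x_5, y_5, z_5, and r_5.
x_1 = 7.25, y_1 = 4.75, z_1 = 5.75, x_2 = 0.25, y_2 = 3.5, z_2 = 1.75, w_2 = 2.75, d_2 = 2.5, x_3 = 6.5, y_3 = 3.5, z_3 = 0.5, r_3 = 1, x_4 = 5.25, y_4 = 0.75, z_4 = 3.5, w_4 = 1.5, h_4 = 1.25, x_5 = 7.75, y_5 = 6, z_5 = 1.75, r_5 = 2.25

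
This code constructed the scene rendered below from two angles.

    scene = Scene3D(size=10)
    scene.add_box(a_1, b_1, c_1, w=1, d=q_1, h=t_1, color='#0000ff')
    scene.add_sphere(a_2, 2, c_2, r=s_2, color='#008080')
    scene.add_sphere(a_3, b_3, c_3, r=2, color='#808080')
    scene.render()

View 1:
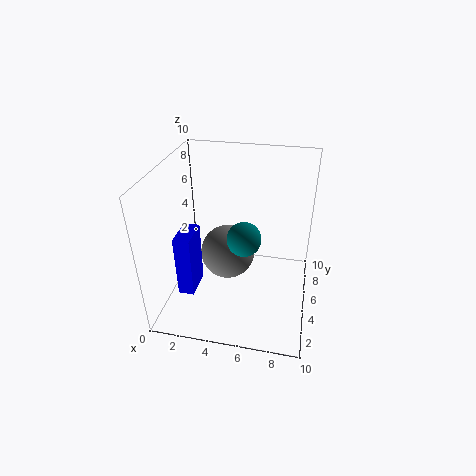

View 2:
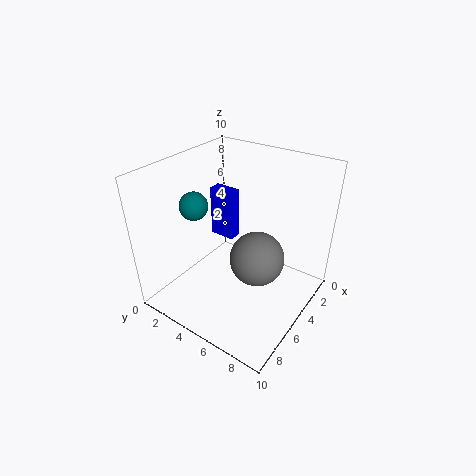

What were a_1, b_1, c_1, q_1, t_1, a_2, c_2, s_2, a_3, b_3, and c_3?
a_1 = 2; b_1 = 1; c_1 = 3; q_1 = 2; t_1 = 4; a_2 = 6; c_2 = 7; s_2 = 1; a_3 = 4; b_3 = 6; c_3 = 3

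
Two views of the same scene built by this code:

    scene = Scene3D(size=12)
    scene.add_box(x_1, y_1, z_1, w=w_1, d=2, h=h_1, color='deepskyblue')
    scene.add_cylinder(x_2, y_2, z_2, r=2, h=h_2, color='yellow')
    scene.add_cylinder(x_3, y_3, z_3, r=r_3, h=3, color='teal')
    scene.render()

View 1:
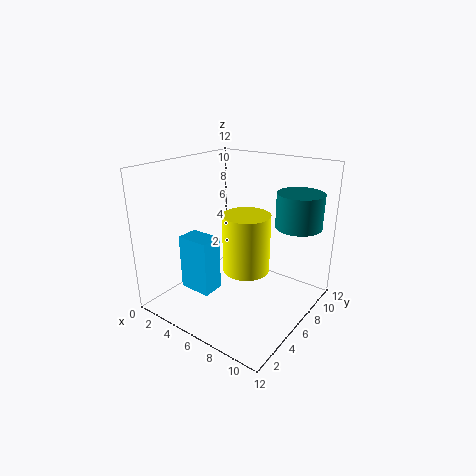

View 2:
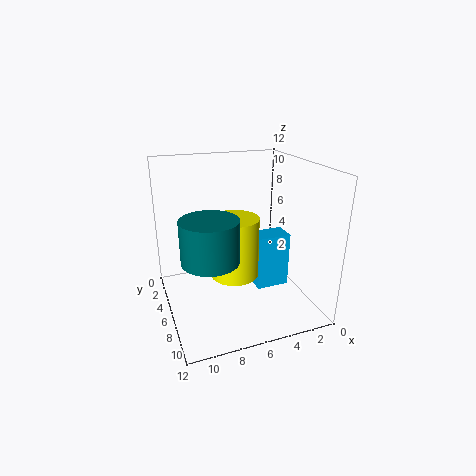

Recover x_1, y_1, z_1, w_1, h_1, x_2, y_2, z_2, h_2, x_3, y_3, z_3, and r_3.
x_1 = 1, y_1 = 4, z_1 = 0.5, w_1 = 3, h_1 = 5, x_2 = 6.5, y_2 = 6.5, z_2 = 3, h_2 = 5, x_3 = 9.5, y_3 = 10, z_3 = 6.5, r_3 = 2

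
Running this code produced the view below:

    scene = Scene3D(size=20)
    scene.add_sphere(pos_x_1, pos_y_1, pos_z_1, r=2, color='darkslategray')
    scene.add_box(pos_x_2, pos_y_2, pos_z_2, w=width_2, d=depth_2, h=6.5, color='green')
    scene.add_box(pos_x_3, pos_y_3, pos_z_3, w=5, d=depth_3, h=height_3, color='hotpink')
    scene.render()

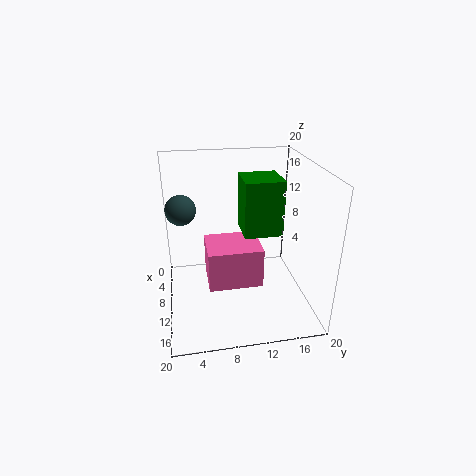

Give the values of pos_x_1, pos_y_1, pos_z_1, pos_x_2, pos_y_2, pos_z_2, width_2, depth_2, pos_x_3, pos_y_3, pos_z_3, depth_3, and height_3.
pos_x_1 = 9.5, pos_y_1 = 2.5, pos_z_1 = 14.5, pos_x_2 = 12.5, pos_y_2 = 9.5, pos_z_2 = 13.5, width_2 = 4.5, depth_2 = 4.5, pos_x_3 = 15, pos_y_3 = 5, pos_z_3 = 9, depth_3 = 6, height_3 = 4.5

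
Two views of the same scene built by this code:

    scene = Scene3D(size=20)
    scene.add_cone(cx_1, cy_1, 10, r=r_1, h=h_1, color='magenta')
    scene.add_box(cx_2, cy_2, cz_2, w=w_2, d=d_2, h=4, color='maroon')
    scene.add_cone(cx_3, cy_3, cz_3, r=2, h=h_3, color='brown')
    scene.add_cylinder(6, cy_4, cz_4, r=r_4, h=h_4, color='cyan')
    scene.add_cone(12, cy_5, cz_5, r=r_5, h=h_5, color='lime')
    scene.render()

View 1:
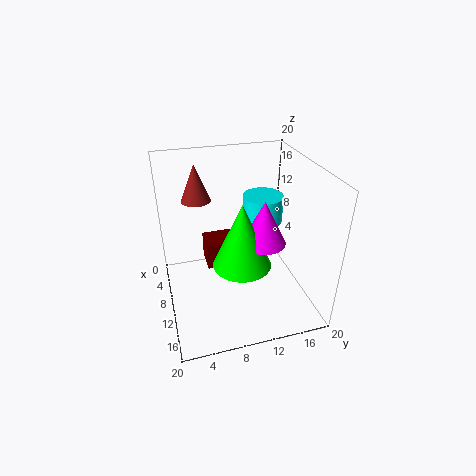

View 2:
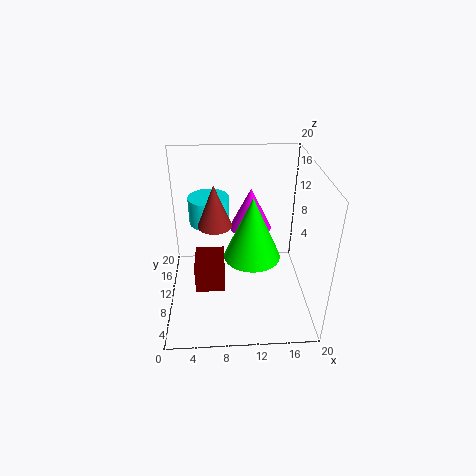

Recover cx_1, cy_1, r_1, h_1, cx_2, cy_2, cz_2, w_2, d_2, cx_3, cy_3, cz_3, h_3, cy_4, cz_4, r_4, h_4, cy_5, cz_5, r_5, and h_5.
cx_1 = 12; cy_1 = 13; r_1 = 3; h_1 = 6; cx_2 = 4; cy_2 = 6; cz_2 = 4; w_2 = 4; d_2 = 5; cx_3 = 7; cy_3 = 5; cz_3 = 15; h_3 = 5; cy_4 = 15; cz_4 = 10; r_4 = 3; h_4 = 4; cy_5 = 10; cz_5 = 7; r_5 = 4; h_5 = 9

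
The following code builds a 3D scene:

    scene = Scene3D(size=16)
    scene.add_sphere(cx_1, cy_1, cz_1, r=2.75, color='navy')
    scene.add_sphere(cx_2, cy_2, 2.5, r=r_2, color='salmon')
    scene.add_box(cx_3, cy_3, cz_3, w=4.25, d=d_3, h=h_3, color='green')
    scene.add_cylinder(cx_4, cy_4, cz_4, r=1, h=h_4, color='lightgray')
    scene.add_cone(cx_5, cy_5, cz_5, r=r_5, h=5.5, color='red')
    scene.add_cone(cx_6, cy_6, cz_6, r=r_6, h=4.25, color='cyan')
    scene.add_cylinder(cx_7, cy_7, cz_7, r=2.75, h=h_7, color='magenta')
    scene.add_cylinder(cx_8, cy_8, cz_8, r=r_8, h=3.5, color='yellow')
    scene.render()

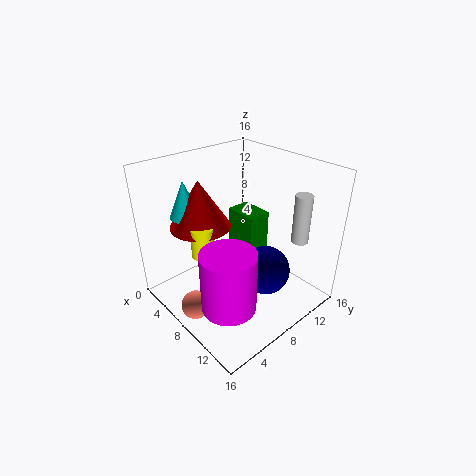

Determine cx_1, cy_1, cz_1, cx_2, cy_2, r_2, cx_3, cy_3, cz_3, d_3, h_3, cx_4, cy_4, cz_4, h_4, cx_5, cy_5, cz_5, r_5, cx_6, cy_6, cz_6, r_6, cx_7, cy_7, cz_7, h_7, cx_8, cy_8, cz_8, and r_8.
cx_1 = 10.75
cy_1 = 9.75
cz_1 = 4.25
cx_2 = 8.5
cy_2 = 1.5
r_2 = 1.5
cx_3 = 2
cy_3 = 11.75
cz_3 = 2.5
d_3 = 3
h_3 = 5.75
cx_4 = 11.75
cy_4 = 14.25
cz_4 = 6.75
h_4 = 5.75
cx_5 = 3.75
cy_5 = 6
cz_5 = 8.5
r_5 = 3.5
cx_6 = 2.75
cy_6 = 4.75
cz_6 = 9.75
r_6 = 1.75
cx_7 = 12
cy_7 = 3.25
cz_7 = 3.75
h_7 = 6.25
cx_8 = 5.75
cy_8 = 4.75
cz_8 = 6
r_8 = 1.25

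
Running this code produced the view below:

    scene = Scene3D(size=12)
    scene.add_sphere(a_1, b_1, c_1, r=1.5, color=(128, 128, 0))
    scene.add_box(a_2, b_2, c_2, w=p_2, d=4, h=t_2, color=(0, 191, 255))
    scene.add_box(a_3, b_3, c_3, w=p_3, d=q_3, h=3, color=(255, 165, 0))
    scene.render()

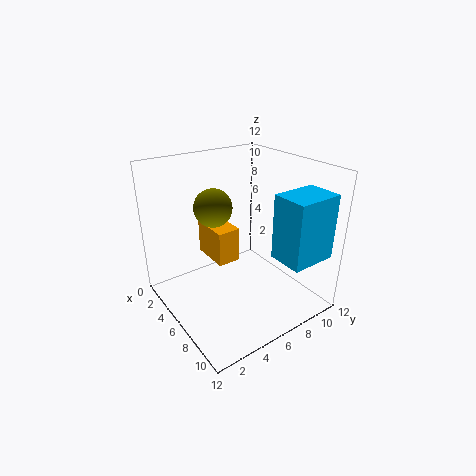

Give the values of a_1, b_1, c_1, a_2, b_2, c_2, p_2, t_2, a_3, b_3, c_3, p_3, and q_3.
a_1 = 5.5, b_1 = 4, c_1 = 9, a_2 = 8, b_2 = 8, c_2 = 4.5, p_2 = 3, t_2 = 5.5, a_3 = 2, b_3 = 4.5, c_3 = 3.5, p_3 = 3.5, q_3 = 2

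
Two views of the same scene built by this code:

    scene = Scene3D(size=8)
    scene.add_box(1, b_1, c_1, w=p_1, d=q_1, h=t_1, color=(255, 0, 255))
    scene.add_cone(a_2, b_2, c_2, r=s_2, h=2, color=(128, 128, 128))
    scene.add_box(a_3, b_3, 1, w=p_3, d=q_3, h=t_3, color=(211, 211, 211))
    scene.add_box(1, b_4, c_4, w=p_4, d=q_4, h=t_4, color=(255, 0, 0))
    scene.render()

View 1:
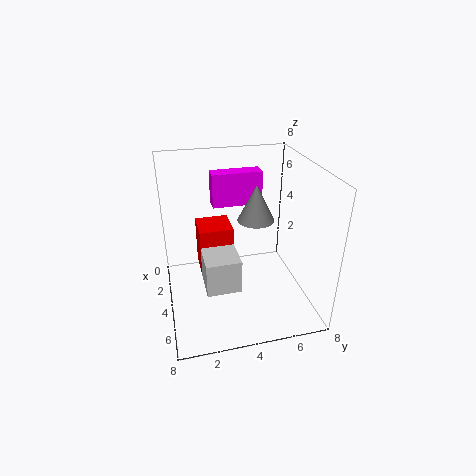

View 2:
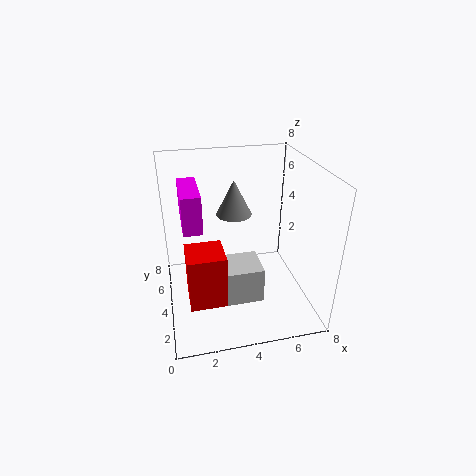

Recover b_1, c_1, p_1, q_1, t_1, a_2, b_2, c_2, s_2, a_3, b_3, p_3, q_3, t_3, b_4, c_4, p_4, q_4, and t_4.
b_1 = 3; c_1 = 5; p_1 = 1; q_1 = 3; t_1 = 2; a_2 = 4; b_2 = 5; c_2 = 5; s_2 = 1; a_3 = 3; b_3 = 2; p_3 = 2; q_3 = 2; t_3 = 2; b_4 = 2; c_4 = 1; p_4 = 2; q_4 = 2; t_4 = 3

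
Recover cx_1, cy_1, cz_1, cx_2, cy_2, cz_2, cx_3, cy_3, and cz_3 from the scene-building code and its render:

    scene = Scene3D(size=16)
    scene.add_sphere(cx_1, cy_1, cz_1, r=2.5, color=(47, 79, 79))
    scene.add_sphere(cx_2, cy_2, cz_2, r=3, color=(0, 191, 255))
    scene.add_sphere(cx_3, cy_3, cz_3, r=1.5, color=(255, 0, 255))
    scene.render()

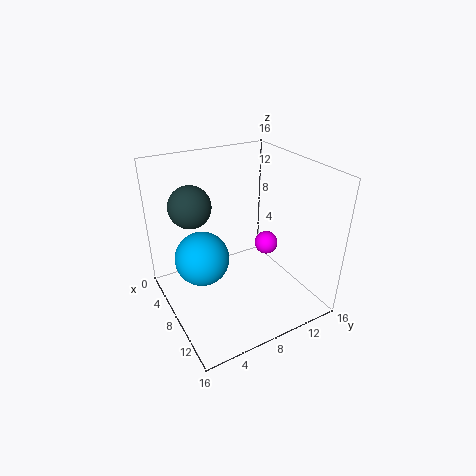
cx_1 = 3
cy_1 = 4.5
cz_1 = 10.5
cx_2 = 7
cy_2 = 4
cz_2 = 6
cx_3 = 5
cy_3 = 14
cz_3 = 4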